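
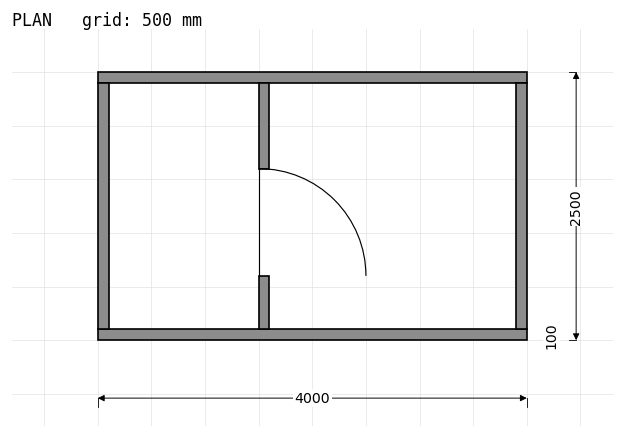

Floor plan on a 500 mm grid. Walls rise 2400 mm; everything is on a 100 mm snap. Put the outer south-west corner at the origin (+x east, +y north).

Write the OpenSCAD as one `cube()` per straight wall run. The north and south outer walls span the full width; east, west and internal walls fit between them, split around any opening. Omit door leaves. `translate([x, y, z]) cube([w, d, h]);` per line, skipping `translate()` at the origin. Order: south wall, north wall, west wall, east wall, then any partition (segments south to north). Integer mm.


cube([4000, 100, 2400]);
translate([0, 2400, 0]) cube([4000, 100, 2400]);
translate([0, 100, 0]) cube([100, 2300, 2400]);
translate([3900, 100, 0]) cube([100, 2300, 2400]);
translate([1500, 100, 0]) cube([100, 500, 2400]);
translate([1500, 1600, 0]) cube([100, 800, 2400]);


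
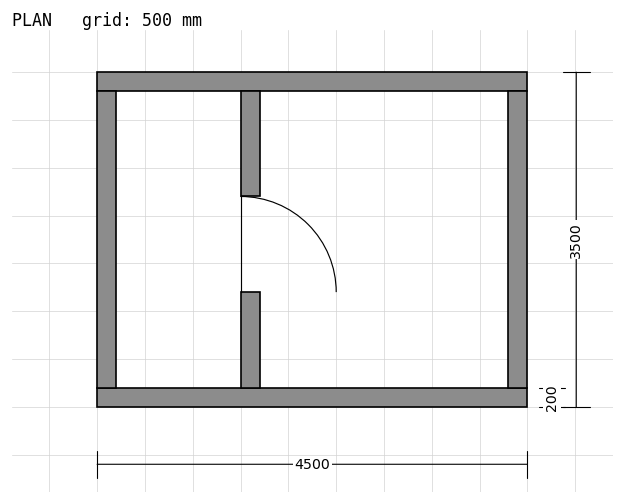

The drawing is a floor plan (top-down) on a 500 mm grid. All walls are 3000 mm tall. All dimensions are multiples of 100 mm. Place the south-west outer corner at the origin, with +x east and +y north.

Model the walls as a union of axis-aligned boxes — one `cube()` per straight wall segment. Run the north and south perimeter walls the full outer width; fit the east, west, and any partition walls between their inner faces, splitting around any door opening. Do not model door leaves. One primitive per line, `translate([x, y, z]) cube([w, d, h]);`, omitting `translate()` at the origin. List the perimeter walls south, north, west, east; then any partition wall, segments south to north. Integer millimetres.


cube([4500, 200, 3000]);
translate([0, 3300, 0]) cube([4500, 200, 3000]);
translate([0, 200, 0]) cube([200, 3100, 3000]);
translate([4300, 200, 0]) cube([200, 3100, 3000]);
translate([1500, 200, 0]) cube([200, 1000, 3000]);
translate([1500, 2200, 0]) cube([200, 1100, 3000]);


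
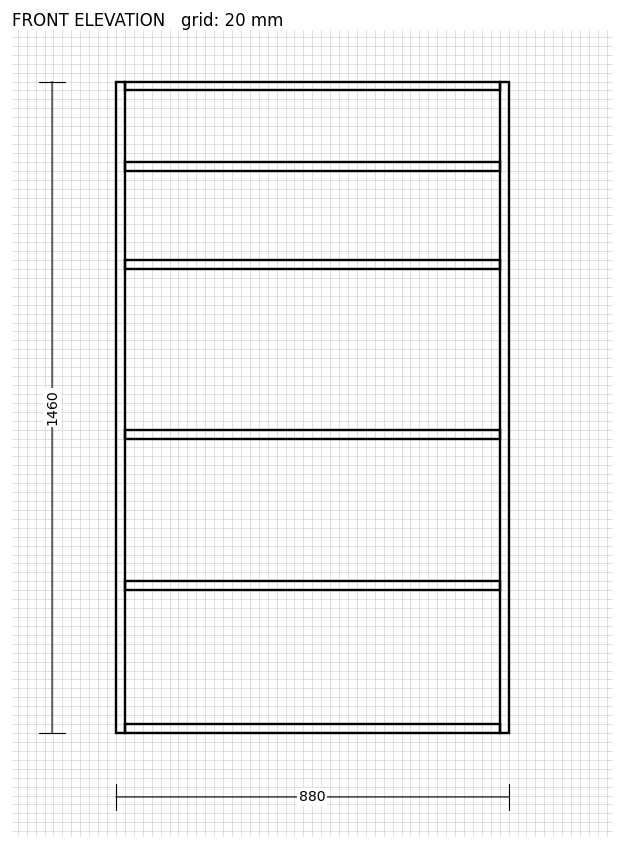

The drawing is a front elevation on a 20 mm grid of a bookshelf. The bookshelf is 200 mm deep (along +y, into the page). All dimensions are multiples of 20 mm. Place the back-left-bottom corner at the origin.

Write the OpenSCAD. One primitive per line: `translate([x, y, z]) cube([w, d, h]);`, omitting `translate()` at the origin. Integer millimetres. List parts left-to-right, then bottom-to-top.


cube([20, 200, 1460]);
translate([20, 0, 0]) cube([840, 200, 20]);
translate([20, 0, 320]) cube([840, 200, 20]);
translate([20, 0, 660]) cube([840, 200, 20]);
translate([20, 0, 1040]) cube([840, 200, 20]);
translate([20, 0, 1260]) cube([840, 200, 20]);
translate([20, 0, 1440]) cube([840, 200, 20]);
translate([860, 0, 0]) cube([20, 200, 1460]);


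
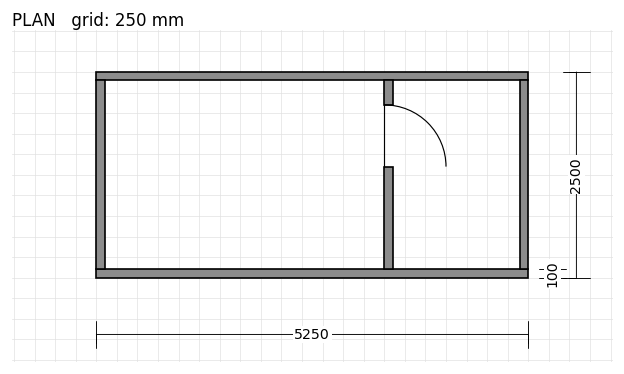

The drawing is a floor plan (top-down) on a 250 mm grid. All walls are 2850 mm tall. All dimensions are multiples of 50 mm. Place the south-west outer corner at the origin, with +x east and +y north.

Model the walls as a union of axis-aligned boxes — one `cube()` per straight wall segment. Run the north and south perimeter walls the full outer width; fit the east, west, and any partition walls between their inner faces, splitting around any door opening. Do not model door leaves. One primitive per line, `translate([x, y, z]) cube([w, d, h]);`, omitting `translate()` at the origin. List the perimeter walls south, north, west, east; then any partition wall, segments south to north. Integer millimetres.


cube([5250, 100, 2850]);
translate([0, 2400, 0]) cube([5250, 100, 2850]);
translate([0, 100, 0]) cube([100, 2300, 2850]);
translate([5150, 100, 0]) cube([100, 2300, 2850]);
translate([3500, 100, 0]) cube([100, 1250, 2850]);
translate([3500, 2100, 0]) cube([100, 300, 2850]);


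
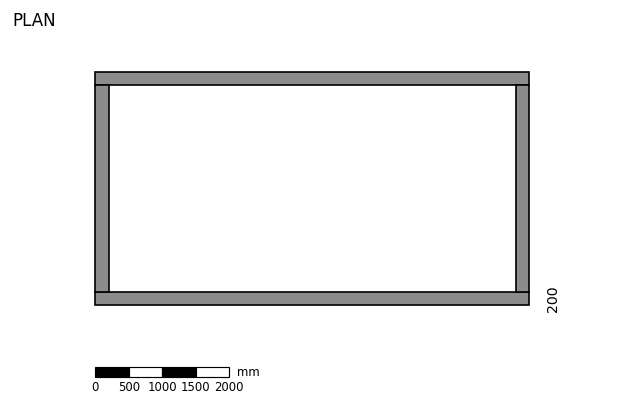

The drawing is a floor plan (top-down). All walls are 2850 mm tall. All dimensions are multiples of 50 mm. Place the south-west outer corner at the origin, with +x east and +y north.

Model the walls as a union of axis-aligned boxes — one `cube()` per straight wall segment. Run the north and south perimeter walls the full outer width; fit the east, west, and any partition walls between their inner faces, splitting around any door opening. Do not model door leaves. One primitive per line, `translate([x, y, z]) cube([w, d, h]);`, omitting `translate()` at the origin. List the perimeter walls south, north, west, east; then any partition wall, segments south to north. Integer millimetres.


cube([6500, 200, 2850]);
translate([0, 3300, 0]) cube([6500, 200, 2850]);
translate([0, 200, 0]) cube([200, 3100, 2850]);
translate([6300, 200, 0]) cube([200, 3100, 2850]);


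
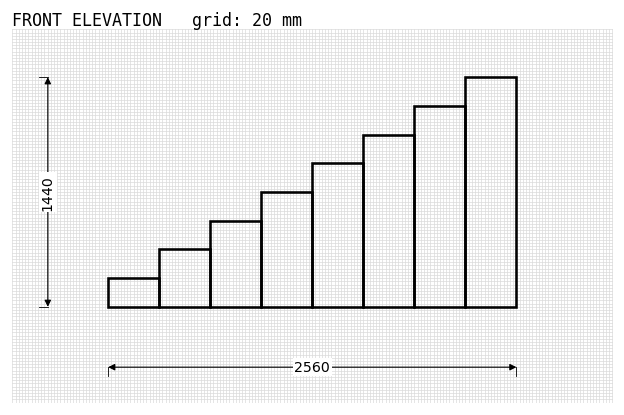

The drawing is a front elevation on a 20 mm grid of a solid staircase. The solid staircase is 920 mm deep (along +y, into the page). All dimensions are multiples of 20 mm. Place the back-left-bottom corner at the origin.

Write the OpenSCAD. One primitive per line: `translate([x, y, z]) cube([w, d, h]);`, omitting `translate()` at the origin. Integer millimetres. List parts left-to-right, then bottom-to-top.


cube([320, 920, 180]);
translate([320, 0, 0]) cube([320, 920, 360]);
translate([640, 0, 0]) cube([320, 920, 540]);
translate([960, 0, 0]) cube([320, 920, 720]);
translate([1280, 0, 0]) cube([320, 920, 900]);
translate([1600, 0, 0]) cube([320, 920, 1080]);
translate([1920, 0, 0]) cube([320, 920, 1260]);
translate([2240, 0, 0]) cube([320, 920, 1440]);


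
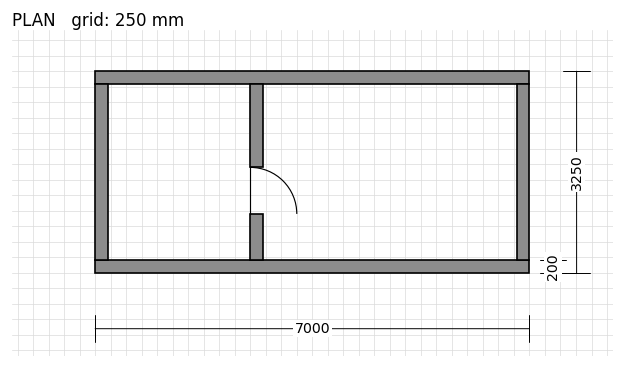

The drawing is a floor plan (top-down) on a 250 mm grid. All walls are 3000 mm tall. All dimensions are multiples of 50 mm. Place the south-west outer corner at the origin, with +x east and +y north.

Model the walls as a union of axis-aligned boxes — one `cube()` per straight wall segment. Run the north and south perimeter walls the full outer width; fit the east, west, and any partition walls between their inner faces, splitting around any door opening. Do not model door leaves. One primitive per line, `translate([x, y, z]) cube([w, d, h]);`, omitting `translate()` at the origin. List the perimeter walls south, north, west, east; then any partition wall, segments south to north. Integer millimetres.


cube([7000, 200, 3000]);
translate([0, 3050, 0]) cube([7000, 200, 3000]);
translate([0, 200, 0]) cube([200, 2850, 3000]);
translate([6800, 200, 0]) cube([200, 2850, 3000]);
translate([2500, 200, 0]) cube([200, 750, 3000]);
translate([2500, 1700, 0]) cube([200, 1350, 3000]);


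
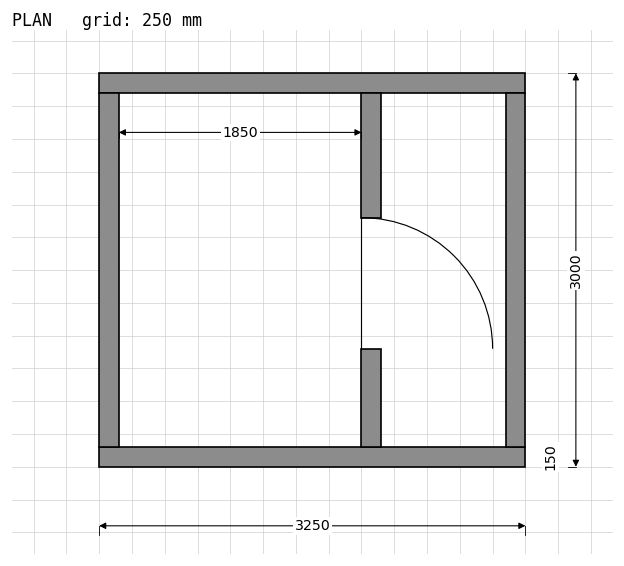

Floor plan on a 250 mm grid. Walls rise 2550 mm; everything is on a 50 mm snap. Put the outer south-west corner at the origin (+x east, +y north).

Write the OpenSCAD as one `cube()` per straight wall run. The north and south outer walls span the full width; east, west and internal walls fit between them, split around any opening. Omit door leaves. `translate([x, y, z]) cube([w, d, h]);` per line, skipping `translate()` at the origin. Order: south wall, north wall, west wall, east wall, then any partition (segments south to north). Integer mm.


cube([3250, 150, 2550]);
translate([0, 2850, 0]) cube([3250, 150, 2550]);
translate([0, 150, 0]) cube([150, 2700, 2550]);
translate([3100, 150, 0]) cube([150, 2700, 2550]);
translate([2000, 150, 0]) cube([150, 750, 2550]);
translate([2000, 1900, 0]) cube([150, 950, 2550]);


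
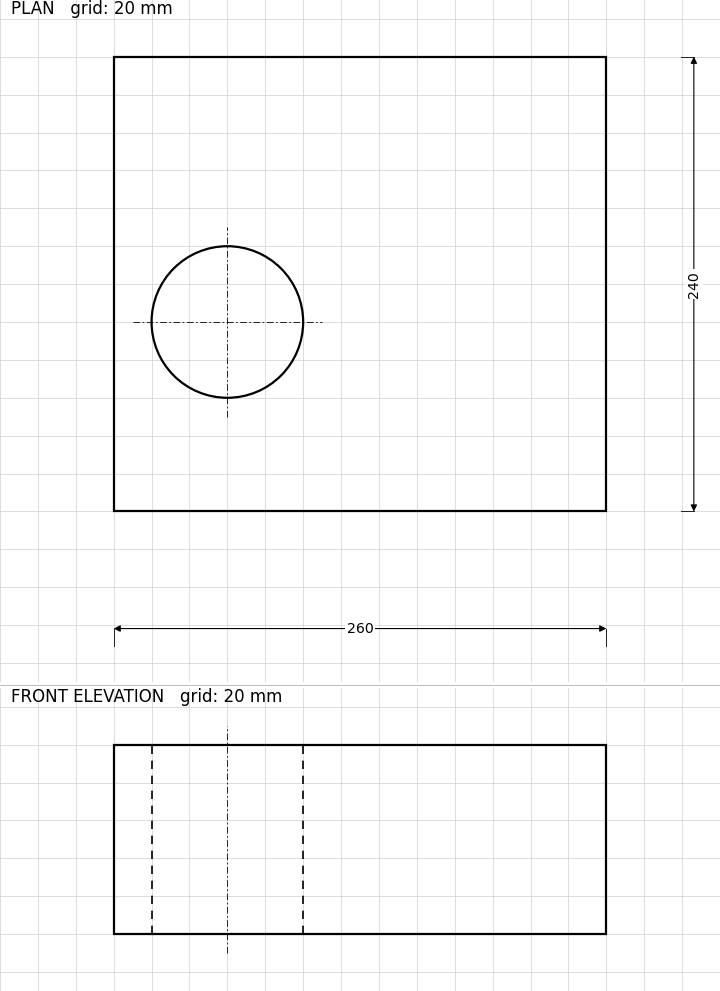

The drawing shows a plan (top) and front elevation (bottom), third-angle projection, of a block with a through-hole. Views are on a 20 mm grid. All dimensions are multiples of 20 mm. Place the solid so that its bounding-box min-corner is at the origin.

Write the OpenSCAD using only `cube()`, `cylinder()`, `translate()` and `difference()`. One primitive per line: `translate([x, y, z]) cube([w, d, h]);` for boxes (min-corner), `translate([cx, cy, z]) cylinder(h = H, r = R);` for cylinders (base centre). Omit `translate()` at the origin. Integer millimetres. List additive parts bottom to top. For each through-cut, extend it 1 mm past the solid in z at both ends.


difference() {
  cube([260, 240, 100]);
  translate([60, 100, -1]) cylinder(h = 102, r = 40);
}


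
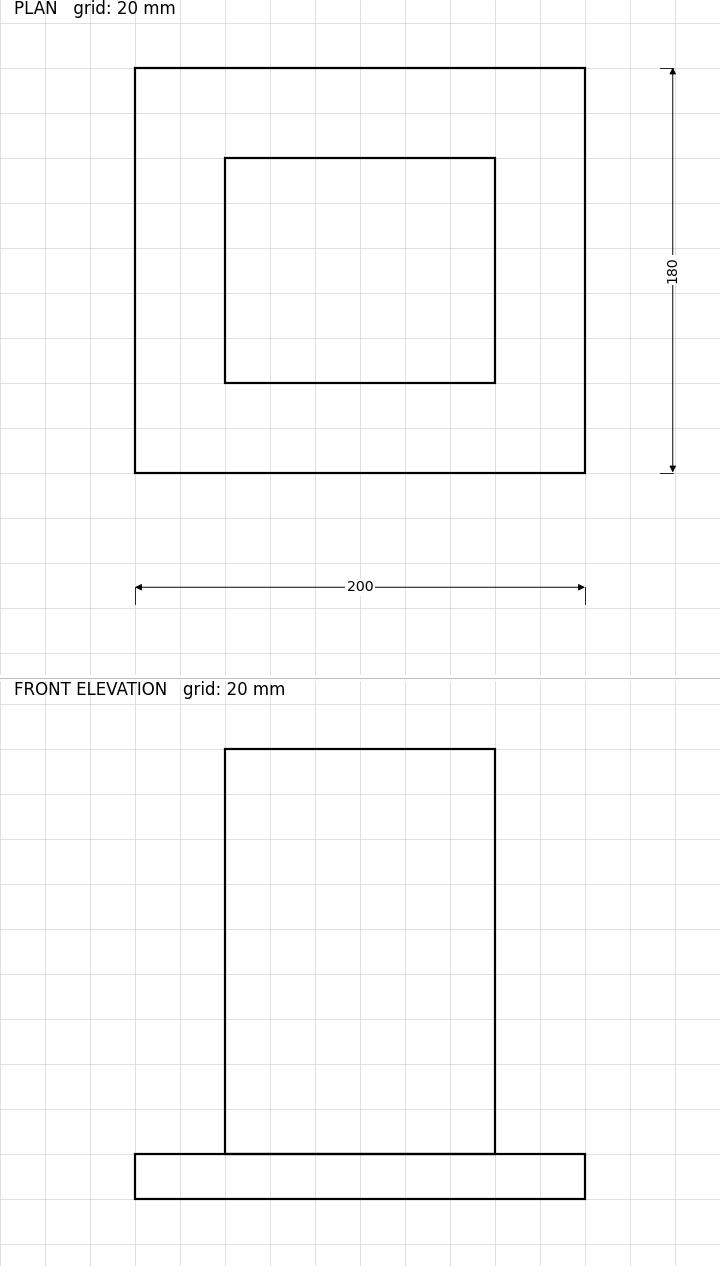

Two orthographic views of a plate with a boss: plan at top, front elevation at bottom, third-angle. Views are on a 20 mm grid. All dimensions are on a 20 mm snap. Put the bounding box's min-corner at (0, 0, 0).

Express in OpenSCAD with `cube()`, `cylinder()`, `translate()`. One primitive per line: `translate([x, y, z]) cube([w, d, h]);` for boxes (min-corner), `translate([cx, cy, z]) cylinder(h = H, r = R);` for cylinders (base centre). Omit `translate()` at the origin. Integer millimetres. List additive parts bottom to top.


cube([200, 180, 20]);
translate([40, 40, 20]) cube([120, 100, 180]);


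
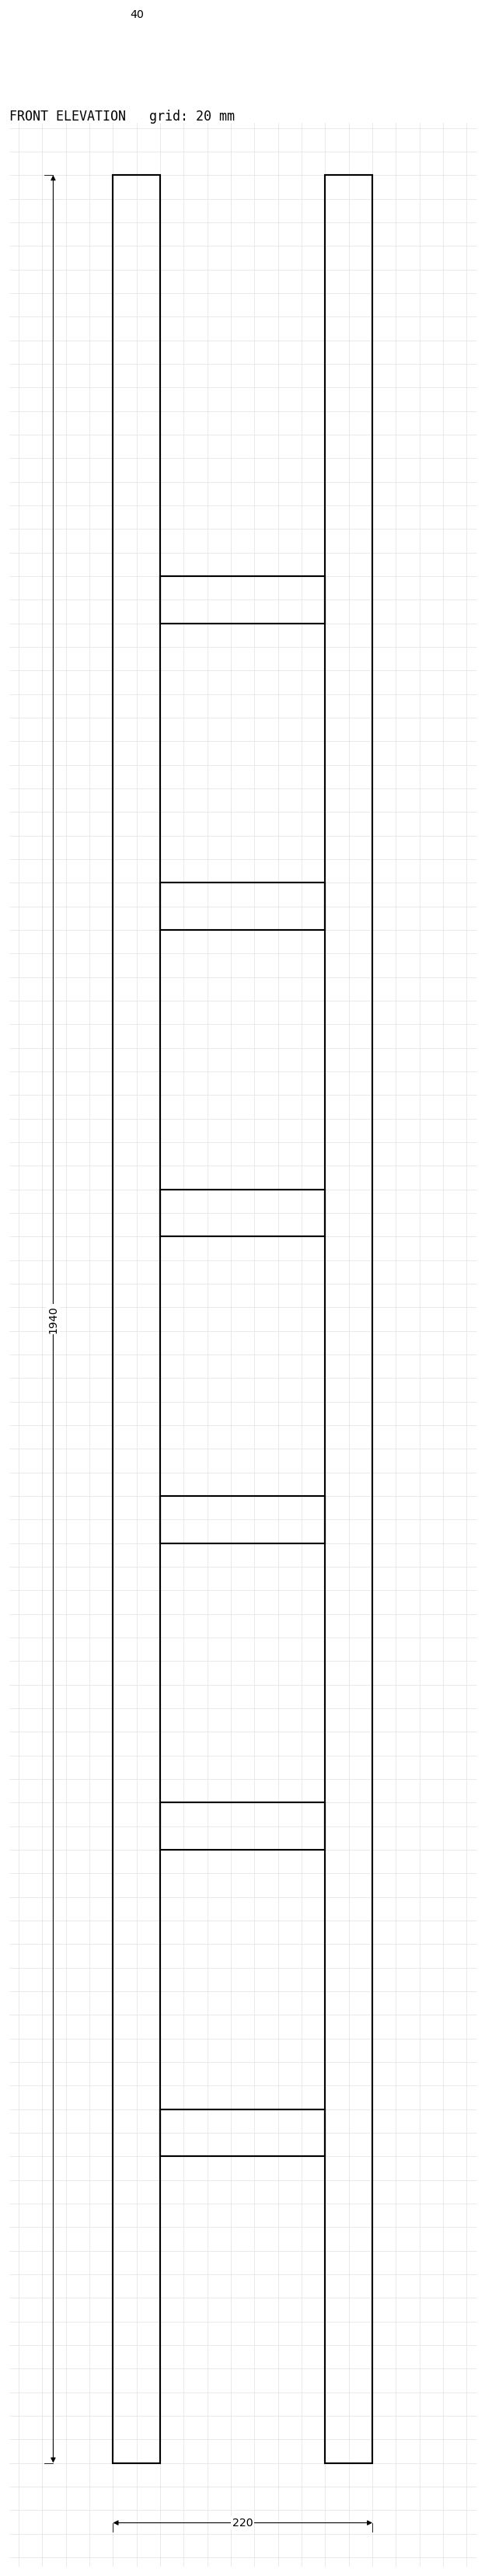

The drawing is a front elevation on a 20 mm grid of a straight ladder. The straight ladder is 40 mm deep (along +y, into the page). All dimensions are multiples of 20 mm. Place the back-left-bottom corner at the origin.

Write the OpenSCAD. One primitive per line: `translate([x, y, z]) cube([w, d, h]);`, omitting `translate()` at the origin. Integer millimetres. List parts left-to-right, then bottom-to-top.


cube([40, 40, 1940]);
translate([40, 0, 260]) cube([140, 40, 40]);
translate([40, 0, 520]) cube([140, 40, 40]);
translate([40, 0, 780]) cube([140, 40, 40]);
translate([40, 0, 1040]) cube([140, 40, 40]);
translate([40, 0, 1300]) cube([140, 40, 40]);
translate([40, 0, 1560]) cube([140, 40, 40]);
translate([180, 0, 0]) cube([40, 40, 1940]);


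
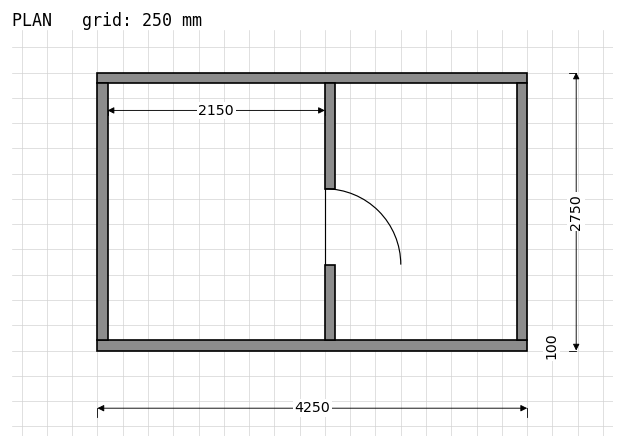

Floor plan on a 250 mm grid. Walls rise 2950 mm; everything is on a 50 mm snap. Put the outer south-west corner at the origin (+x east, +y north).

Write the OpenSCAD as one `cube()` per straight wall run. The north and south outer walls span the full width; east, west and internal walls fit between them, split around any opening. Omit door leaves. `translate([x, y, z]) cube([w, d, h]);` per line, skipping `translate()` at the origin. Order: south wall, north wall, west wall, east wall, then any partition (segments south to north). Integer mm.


cube([4250, 100, 2950]);
translate([0, 2650, 0]) cube([4250, 100, 2950]);
translate([0, 100, 0]) cube([100, 2550, 2950]);
translate([4150, 100, 0]) cube([100, 2550, 2950]);
translate([2250, 100, 0]) cube([100, 750, 2950]);
translate([2250, 1600, 0]) cube([100, 1050, 2950]);


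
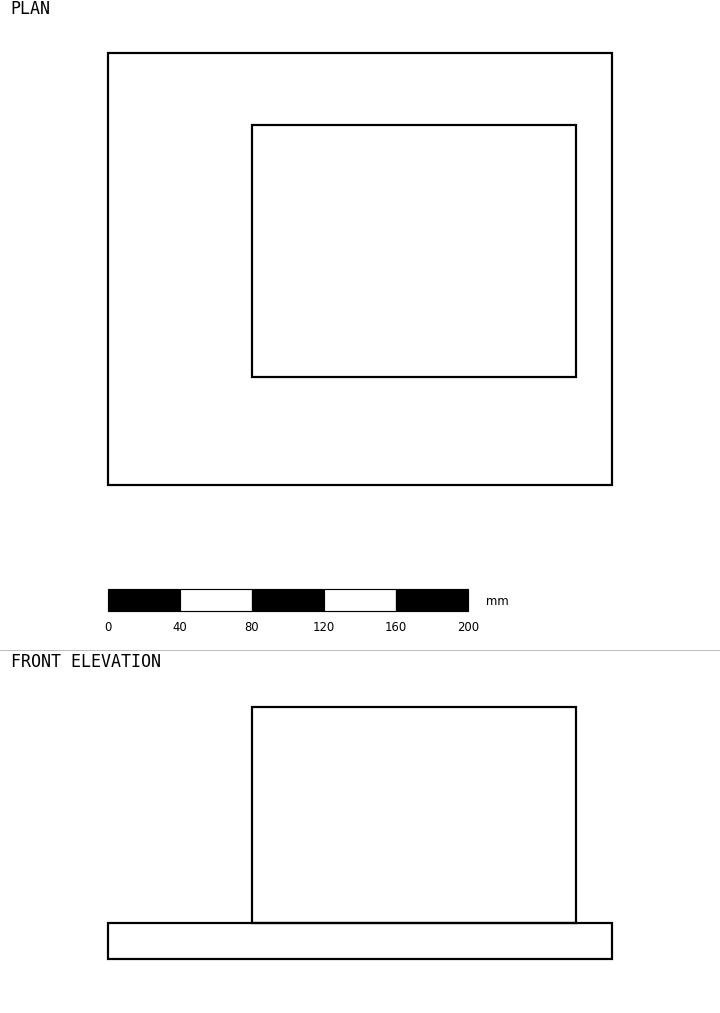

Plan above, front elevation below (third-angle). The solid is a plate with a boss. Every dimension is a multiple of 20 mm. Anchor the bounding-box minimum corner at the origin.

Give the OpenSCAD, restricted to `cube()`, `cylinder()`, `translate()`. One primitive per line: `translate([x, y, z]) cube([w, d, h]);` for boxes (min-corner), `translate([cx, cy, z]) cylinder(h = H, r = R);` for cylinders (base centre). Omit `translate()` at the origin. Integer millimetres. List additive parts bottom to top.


cube([280, 240, 20]);
translate([80, 60, 20]) cube([180, 140, 120]);


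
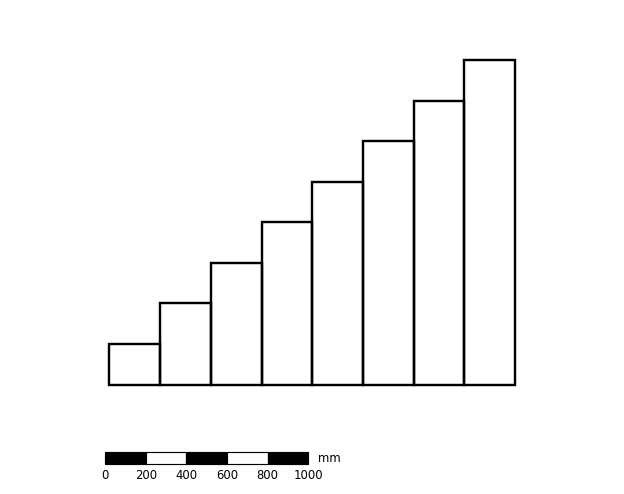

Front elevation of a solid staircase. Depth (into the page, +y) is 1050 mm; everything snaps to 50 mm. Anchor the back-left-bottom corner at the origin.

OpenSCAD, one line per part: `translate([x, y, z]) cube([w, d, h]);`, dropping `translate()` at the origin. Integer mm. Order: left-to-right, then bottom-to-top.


cube([250, 1050, 200]);
translate([250, 0, 0]) cube([250, 1050, 400]);
translate([500, 0, 0]) cube([250, 1050, 600]);
translate([750, 0, 0]) cube([250, 1050, 800]);
translate([1000, 0, 0]) cube([250, 1050, 1000]);
translate([1250, 0, 0]) cube([250, 1050, 1200]);
translate([1500, 0, 0]) cube([250, 1050, 1400]);
translate([1750, 0, 0]) cube([250, 1050, 1600]);


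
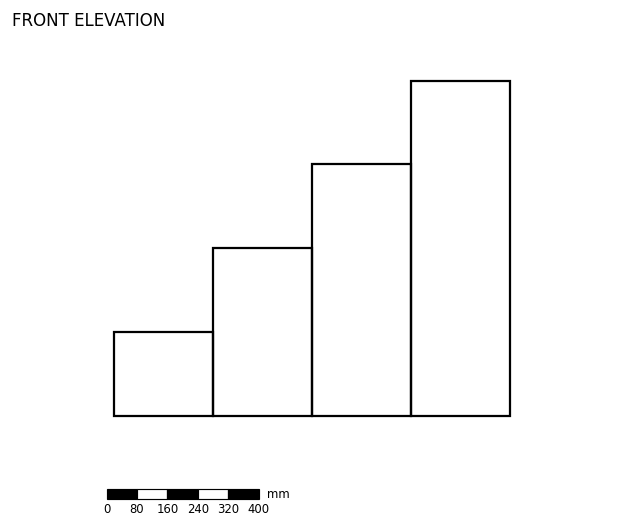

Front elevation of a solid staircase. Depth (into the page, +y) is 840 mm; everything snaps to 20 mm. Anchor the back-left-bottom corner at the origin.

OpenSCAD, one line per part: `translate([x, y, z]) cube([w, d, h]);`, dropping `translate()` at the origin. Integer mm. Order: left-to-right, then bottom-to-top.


cube([260, 840, 220]);
translate([260, 0, 0]) cube([260, 840, 440]);
translate([520, 0, 0]) cube([260, 840, 660]);
translate([780, 0, 0]) cube([260, 840, 880]);


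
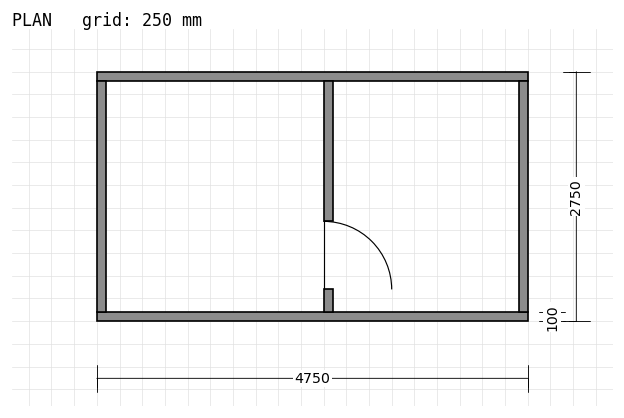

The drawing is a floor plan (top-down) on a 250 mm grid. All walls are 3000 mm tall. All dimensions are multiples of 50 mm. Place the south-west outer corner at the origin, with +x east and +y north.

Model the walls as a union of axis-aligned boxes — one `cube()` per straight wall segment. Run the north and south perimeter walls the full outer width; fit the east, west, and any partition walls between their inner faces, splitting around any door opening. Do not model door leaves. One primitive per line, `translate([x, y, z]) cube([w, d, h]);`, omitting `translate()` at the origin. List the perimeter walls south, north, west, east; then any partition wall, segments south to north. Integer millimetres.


cube([4750, 100, 3000]);
translate([0, 2650, 0]) cube([4750, 100, 3000]);
translate([0, 100, 0]) cube([100, 2550, 3000]);
translate([4650, 100, 0]) cube([100, 2550, 3000]);
translate([2500, 100, 0]) cube([100, 250, 3000]);
translate([2500, 1100, 0]) cube([100, 1550, 3000]);


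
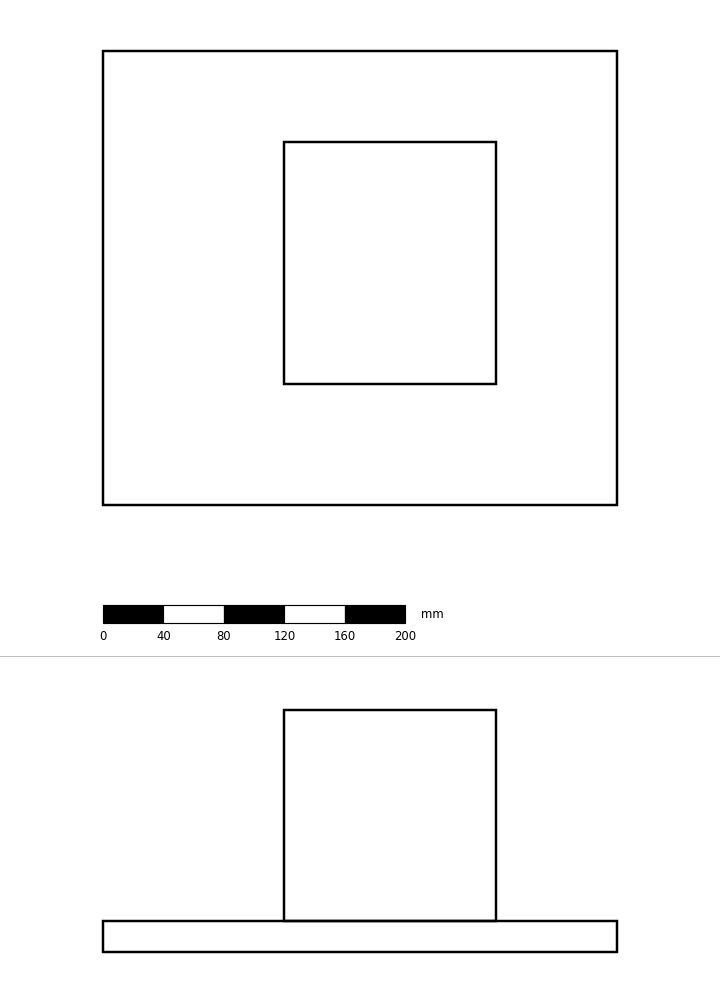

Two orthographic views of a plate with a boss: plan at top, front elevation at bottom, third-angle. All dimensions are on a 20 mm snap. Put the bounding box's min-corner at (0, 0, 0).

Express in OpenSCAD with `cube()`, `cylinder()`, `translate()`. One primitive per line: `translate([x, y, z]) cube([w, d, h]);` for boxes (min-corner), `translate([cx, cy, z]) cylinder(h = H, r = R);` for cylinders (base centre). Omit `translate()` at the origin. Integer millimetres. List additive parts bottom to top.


cube([340, 300, 20]);
translate([120, 80, 20]) cube([140, 160, 140]);


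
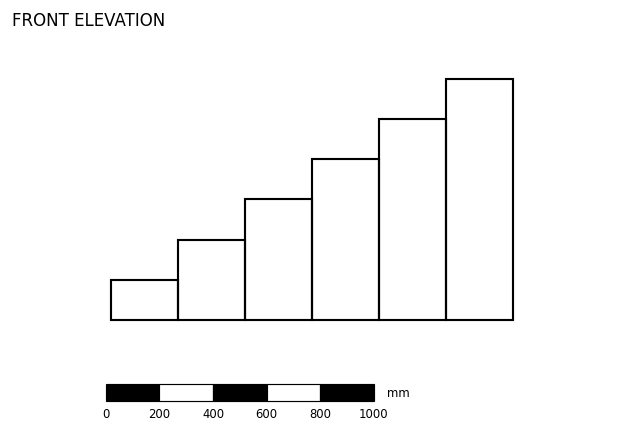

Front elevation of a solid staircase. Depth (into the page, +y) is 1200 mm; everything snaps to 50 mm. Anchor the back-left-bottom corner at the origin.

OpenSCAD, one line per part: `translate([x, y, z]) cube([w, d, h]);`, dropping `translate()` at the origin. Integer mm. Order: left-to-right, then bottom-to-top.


cube([250, 1200, 150]);
translate([250, 0, 0]) cube([250, 1200, 300]);
translate([500, 0, 0]) cube([250, 1200, 450]);
translate([750, 0, 0]) cube([250, 1200, 600]);
translate([1000, 0, 0]) cube([250, 1200, 750]);
translate([1250, 0, 0]) cube([250, 1200, 900]);


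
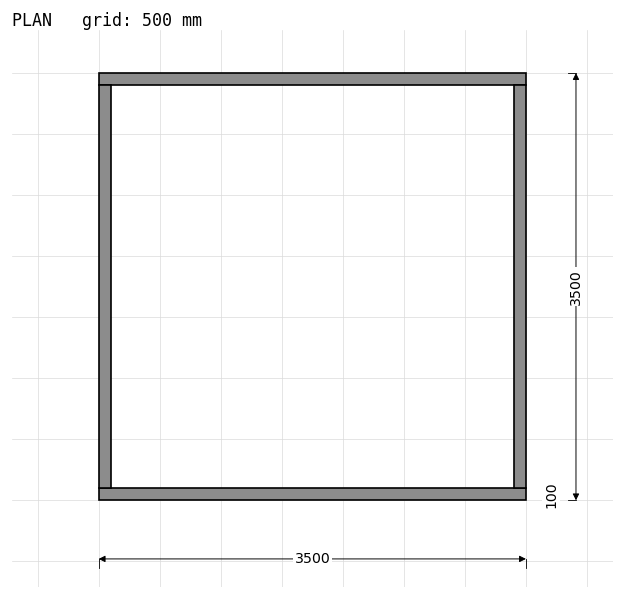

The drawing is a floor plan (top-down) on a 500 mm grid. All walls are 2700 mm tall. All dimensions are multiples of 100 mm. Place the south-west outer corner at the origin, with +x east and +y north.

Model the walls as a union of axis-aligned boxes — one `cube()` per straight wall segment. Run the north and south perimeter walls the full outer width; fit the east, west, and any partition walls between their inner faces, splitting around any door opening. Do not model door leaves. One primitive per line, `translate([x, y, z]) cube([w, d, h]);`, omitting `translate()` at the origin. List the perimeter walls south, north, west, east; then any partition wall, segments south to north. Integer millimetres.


cube([3500, 100, 2700]);
translate([0, 3400, 0]) cube([3500, 100, 2700]);
translate([0, 100, 0]) cube([100, 3300, 2700]);
translate([3400, 100, 0]) cube([100, 3300, 2700]);


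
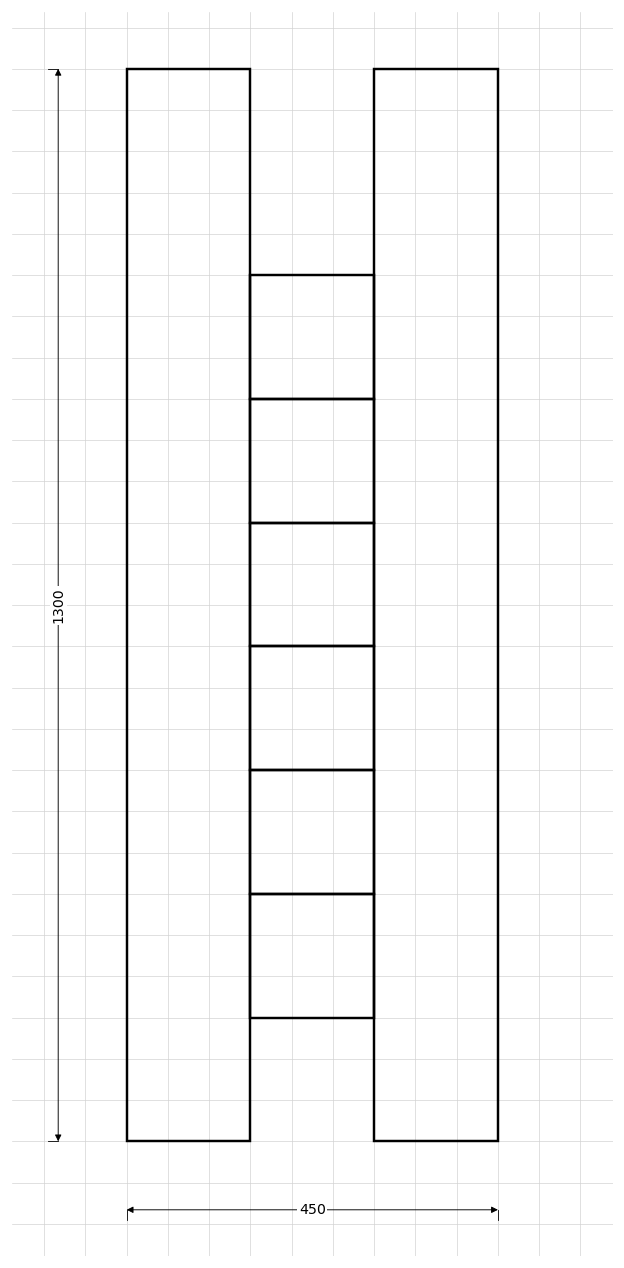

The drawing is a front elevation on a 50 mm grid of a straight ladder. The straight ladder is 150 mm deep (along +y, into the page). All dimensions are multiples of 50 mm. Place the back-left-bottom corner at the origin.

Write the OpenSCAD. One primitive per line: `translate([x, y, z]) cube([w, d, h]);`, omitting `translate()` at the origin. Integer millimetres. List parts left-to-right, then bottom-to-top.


cube([150, 150, 1300]);
translate([150, 0, 150]) cube([150, 150, 150]);
translate([150, 0, 300]) cube([150, 150, 150]);
translate([150, 0, 450]) cube([150, 150, 150]);
translate([150, 0, 600]) cube([150, 150, 150]);
translate([150, 0, 750]) cube([150, 150, 150]);
translate([150, 0, 900]) cube([150, 150, 150]);
translate([300, 0, 0]) cube([150, 150, 1300]);


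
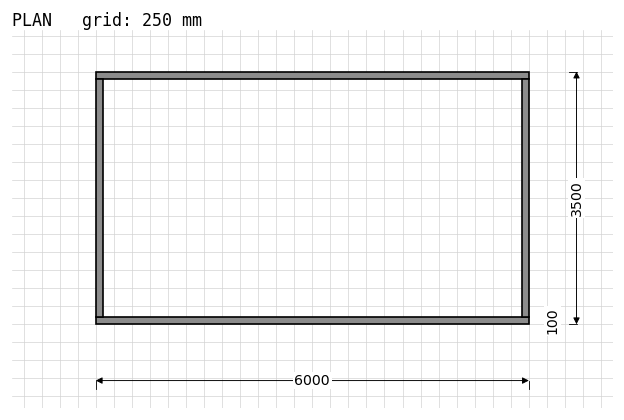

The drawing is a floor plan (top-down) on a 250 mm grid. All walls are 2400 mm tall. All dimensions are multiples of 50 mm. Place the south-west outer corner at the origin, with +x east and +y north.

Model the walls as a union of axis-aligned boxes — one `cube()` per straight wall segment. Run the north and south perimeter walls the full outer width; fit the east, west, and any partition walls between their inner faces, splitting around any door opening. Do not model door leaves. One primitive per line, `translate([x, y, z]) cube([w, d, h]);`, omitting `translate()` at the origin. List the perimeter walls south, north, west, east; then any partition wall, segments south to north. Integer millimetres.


cube([6000, 100, 2400]);
translate([0, 3400, 0]) cube([6000, 100, 2400]);
translate([0, 100, 0]) cube([100, 3300, 2400]);
translate([5900, 100, 0]) cube([100, 3300, 2400]);


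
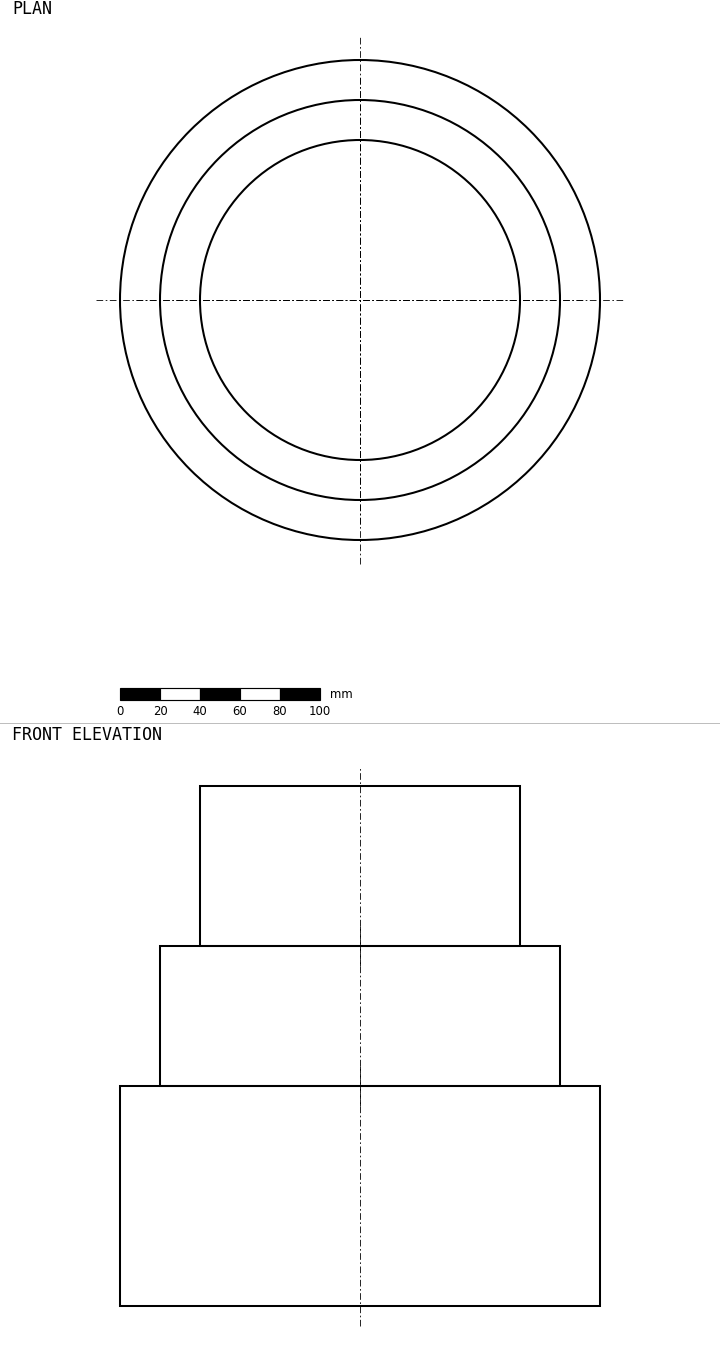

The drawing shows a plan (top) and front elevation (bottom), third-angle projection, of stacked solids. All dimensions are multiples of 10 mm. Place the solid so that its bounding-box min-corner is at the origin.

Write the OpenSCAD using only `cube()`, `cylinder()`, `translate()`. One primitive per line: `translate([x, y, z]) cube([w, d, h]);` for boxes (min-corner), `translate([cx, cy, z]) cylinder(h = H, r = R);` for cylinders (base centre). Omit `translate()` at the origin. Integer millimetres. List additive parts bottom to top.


translate([120, 120, 0]) cylinder(h = 110, r = 120);
translate([120, 120, 110]) cylinder(h = 70, r = 100);
translate([120, 120, 180]) cylinder(h = 80, r = 80);


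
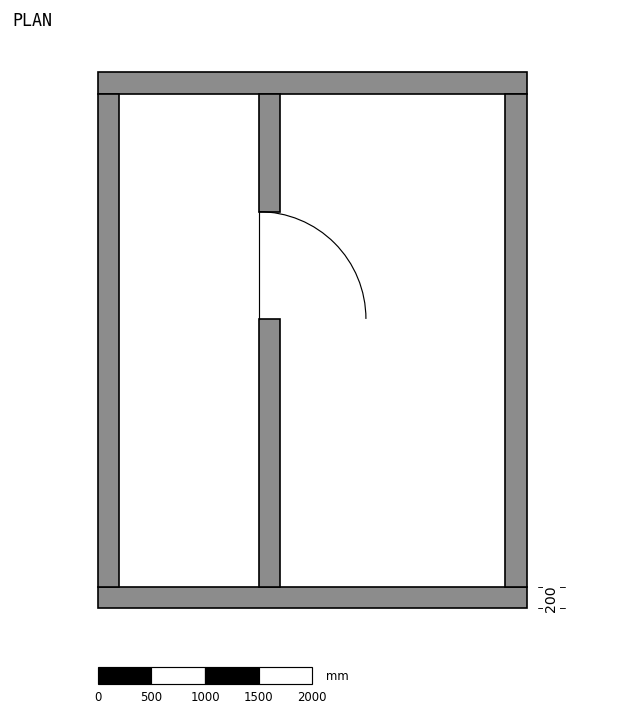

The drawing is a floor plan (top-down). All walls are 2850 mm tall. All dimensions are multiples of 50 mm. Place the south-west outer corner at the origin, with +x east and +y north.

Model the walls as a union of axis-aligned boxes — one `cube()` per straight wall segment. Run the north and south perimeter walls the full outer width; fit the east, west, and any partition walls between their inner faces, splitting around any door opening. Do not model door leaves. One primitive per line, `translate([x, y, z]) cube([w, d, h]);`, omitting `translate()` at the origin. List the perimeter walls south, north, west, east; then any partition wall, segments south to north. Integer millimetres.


cube([4000, 200, 2850]);
translate([0, 4800, 0]) cube([4000, 200, 2850]);
translate([0, 200, 0]) cube([200, 4600, 2850]);
translate([3800, 200, 0]) cube([200, 4600, 2850]);
translate([1500, 200, 0]) cube([200, 2500, 2850]);
translate([1500, 3700, 0]) cube([200, 1100, 2850]);


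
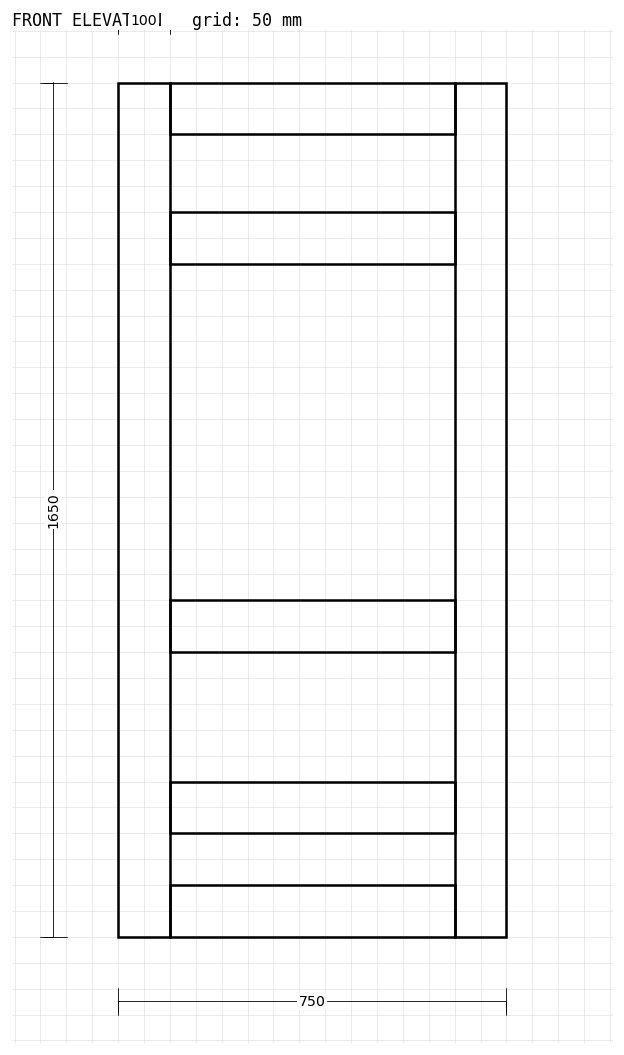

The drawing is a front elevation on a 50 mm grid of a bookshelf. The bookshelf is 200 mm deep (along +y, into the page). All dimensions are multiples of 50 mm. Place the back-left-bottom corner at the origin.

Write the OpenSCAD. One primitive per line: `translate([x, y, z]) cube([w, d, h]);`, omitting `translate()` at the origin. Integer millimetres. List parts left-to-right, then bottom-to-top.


cube([100, 200, 1650]);
translate([100, 0, 0]) cube([550, 200, 100]);
translate([100, 0, 200]) cube([550, 200, 100]);
translate([100, 0, 550]) cube([550, 200, 100]);
translate([100, 0, 1300]) cube([550, 200, 100]);
translate([100, 0, 1550]) cube([550, 200, 100]);
translate([650, 0, 0]) cube([100, 200, 1650]);


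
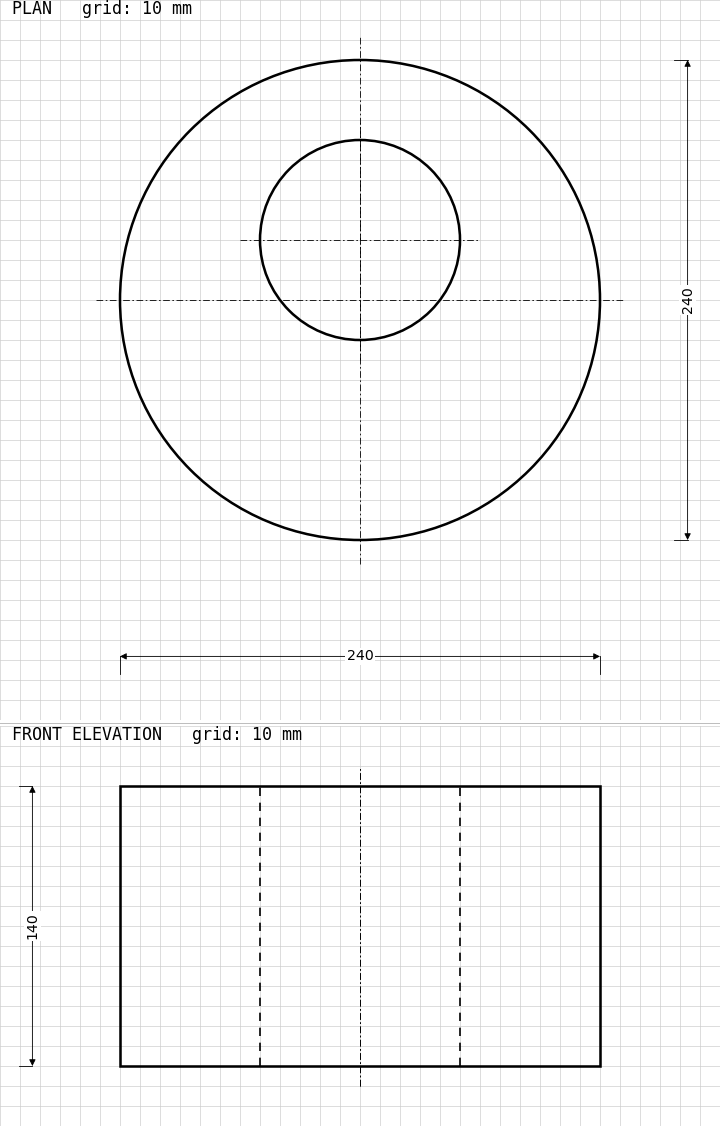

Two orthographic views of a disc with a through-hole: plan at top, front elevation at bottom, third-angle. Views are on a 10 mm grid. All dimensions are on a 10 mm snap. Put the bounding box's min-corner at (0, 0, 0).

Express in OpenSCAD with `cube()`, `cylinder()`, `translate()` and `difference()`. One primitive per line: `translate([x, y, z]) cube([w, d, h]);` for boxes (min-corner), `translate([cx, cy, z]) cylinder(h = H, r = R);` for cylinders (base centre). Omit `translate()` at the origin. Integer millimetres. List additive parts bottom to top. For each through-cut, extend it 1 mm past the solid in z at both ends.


difference() {
  translate([120, 120, 0]) cylinder(h = 140, r = 120);
  translate([120, 150, -1]) cylinder(h = 142, r = 50);
}


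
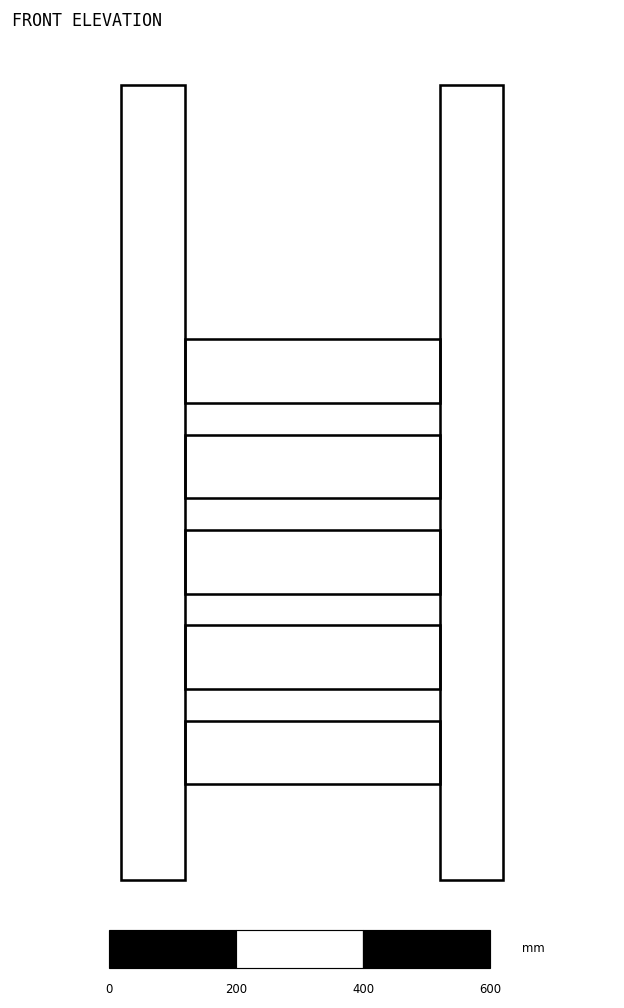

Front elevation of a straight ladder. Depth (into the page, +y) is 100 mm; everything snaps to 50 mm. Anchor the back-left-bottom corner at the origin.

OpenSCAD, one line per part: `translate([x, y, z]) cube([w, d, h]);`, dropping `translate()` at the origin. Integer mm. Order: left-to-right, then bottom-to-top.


cube([100, 100, 1250]);
translate([100, 0, 150]) cube([400, 100, 100]);
translate([100, 0, 300]) cube([400, 100, 100]);
translate([100, 0, 450]) cube([400, 100, 100]);
translate([100, 0, 600]) cube([400, 100, 100]);
translate([100, 0, 750]) cube([400, 100, 100]);
translate([500, 0, 0]) cube([100, 100, 1250]);


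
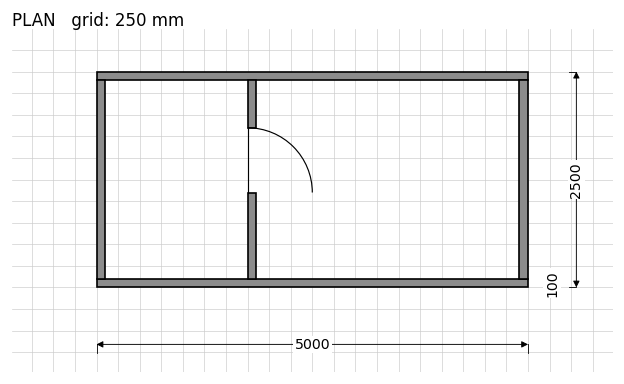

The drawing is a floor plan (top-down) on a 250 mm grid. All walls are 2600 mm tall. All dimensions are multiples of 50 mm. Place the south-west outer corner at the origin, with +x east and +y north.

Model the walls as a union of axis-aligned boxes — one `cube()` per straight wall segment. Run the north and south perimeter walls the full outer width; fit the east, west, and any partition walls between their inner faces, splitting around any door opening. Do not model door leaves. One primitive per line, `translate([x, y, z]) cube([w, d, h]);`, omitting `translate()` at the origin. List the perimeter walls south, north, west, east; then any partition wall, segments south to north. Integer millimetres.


cube([5000, 100, 2600]);
translate([0, 2400, 0]) cube([5000, 100, 2600]);
translate([0, 100, 0]) cube([100, 2300, 2600]);
translate([4900, 100, 0]) cube([100, 2300, 2600]);
translate([1750, 100, 0]) cube([100, 1000, 2600]);
translate([1750, 1850, 0]) cube([100, 550, 2600]);


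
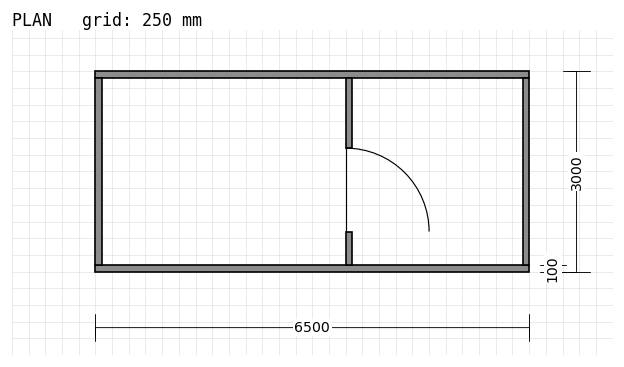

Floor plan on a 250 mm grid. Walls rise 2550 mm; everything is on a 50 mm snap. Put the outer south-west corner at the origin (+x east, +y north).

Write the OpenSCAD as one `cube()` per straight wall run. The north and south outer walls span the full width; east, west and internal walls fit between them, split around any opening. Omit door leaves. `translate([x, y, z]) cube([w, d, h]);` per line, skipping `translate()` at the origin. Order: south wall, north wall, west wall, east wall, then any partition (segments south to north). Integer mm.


cube([6500, 100, 2550]);
translate([0, 2900, 0]) cube([6500, 100, 2550]);
translate([0, 100, 0]) cube([100, 2800, 2550]);
translate([6400, 100, 0]) cube([100, 2800, 2550]);
translate([3750, 100, 0]) cube([100, 500, 2550]);
translate([3750, 1850, 0]) cube([100, 1050, 2550]);


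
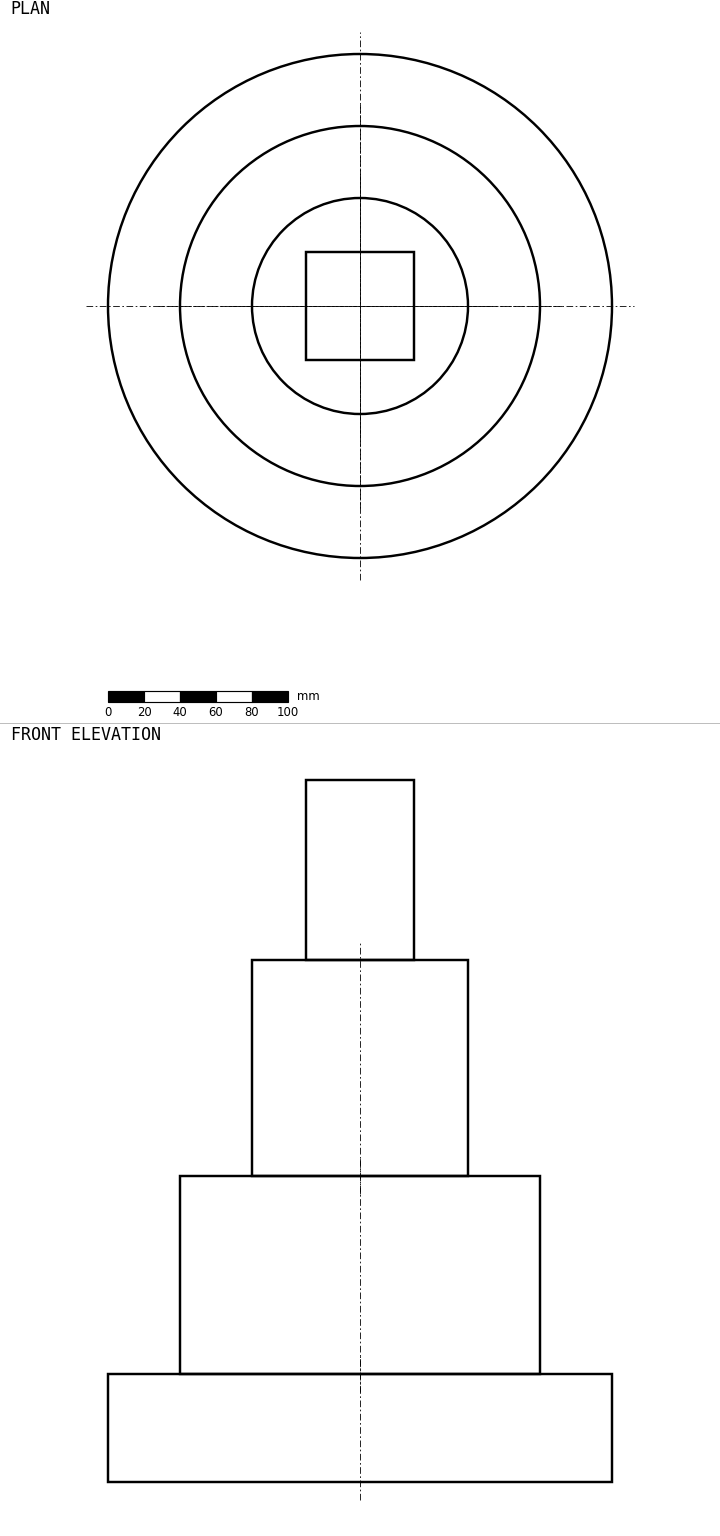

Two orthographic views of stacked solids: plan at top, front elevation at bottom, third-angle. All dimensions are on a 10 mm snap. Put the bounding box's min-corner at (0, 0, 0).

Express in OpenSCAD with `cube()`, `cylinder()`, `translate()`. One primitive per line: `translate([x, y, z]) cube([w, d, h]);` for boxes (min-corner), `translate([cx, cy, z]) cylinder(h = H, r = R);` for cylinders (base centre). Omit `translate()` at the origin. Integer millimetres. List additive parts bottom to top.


translate([140, 140, 0]) cylinder(h = 60, r = 140);
translate([140, 140, 60]) cylinder(h = 110, r = 100);
translate([140, 140, 170]) cylinder(h = 120, r = 60);
translate([110, 110, 290]) cube([60, 60, 100]);


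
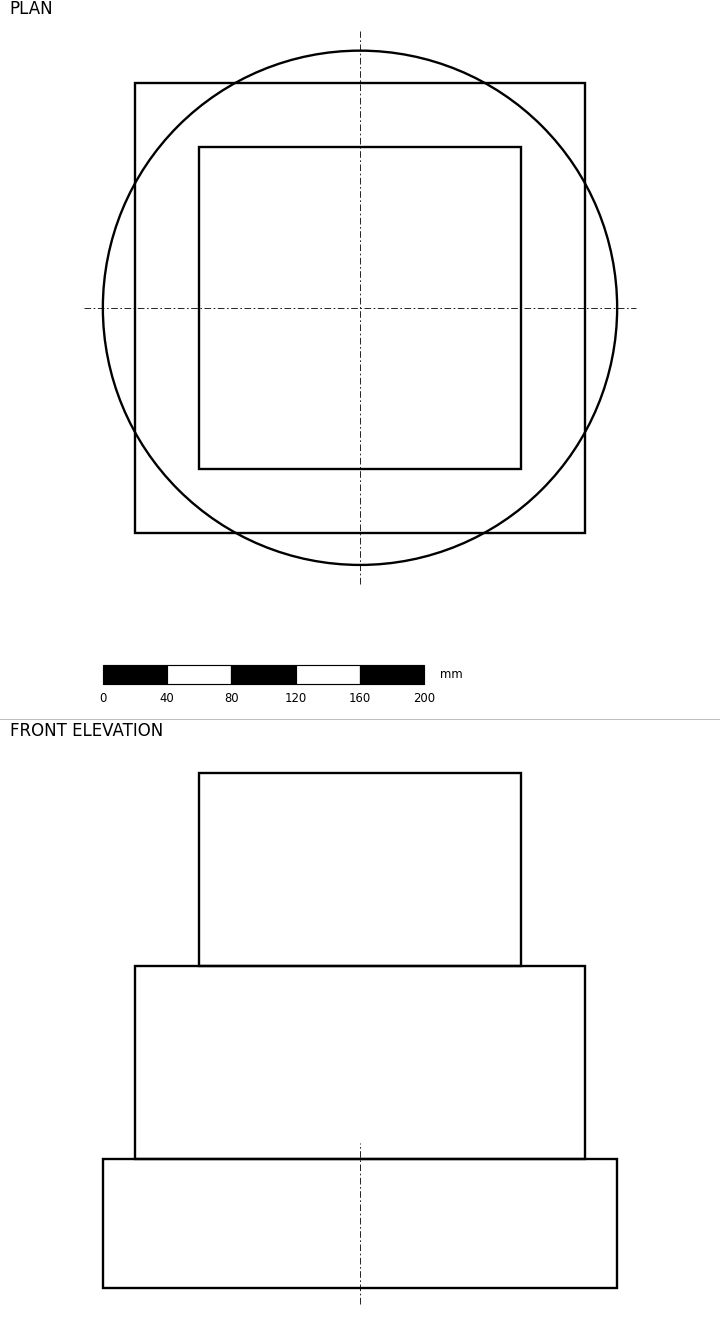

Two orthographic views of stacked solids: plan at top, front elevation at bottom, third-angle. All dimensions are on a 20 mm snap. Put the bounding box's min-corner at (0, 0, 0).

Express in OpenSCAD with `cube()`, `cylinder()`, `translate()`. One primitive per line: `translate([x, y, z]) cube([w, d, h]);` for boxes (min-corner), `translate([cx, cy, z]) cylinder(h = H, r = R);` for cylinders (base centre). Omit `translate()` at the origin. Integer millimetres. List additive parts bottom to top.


translate([160, 160, 0]) cylinder(h = 80, r = 160);
translate([20, 20, 80]) cube([280, 280, 120]);
translate([60, 60, 200]) cube([200, 200, 120]);


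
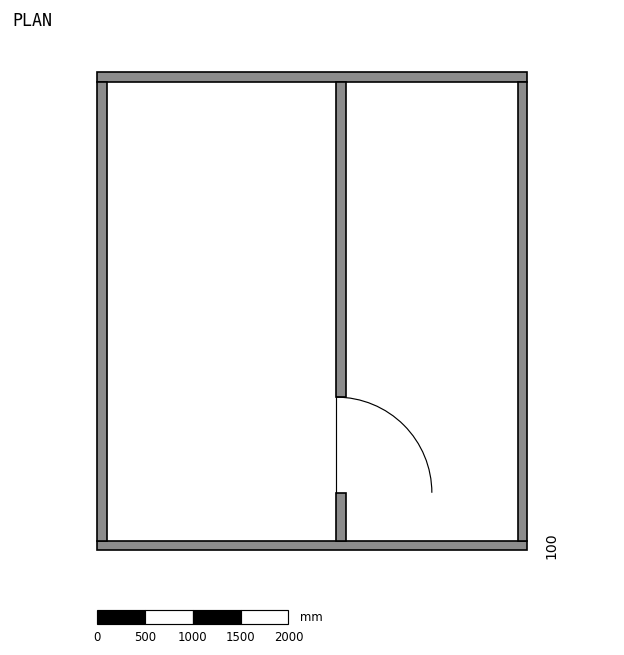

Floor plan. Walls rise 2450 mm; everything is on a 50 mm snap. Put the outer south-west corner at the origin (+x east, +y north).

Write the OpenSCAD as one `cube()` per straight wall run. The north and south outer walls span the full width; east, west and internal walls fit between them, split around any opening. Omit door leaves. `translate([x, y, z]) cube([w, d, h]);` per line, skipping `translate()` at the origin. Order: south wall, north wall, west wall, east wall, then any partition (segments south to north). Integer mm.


cube([4500, 100, 2450]);
translate([0, 4900, 0]) cube([4500, 100, 2450]);
translate([0, 100, 0]) cube([100, 4800, 2450]);
translate([4400, 100, 0]) cube([100, 4800, 2450]);
translate([2500, 100, 0]) cube([100, 500, 2450]);
translate([2500, 1600, 0]) cube([100, 3300, 2450]);


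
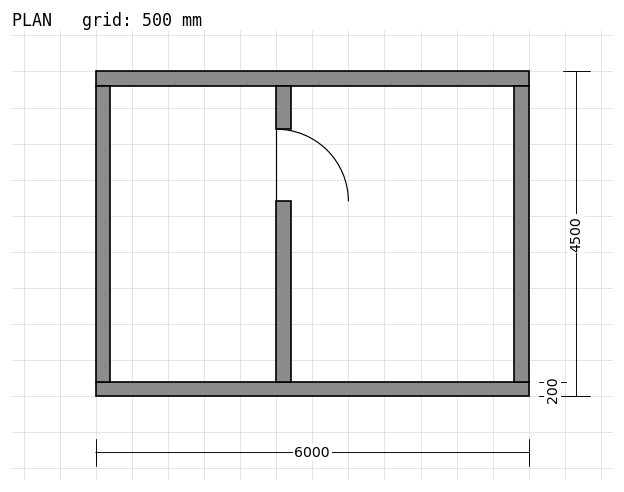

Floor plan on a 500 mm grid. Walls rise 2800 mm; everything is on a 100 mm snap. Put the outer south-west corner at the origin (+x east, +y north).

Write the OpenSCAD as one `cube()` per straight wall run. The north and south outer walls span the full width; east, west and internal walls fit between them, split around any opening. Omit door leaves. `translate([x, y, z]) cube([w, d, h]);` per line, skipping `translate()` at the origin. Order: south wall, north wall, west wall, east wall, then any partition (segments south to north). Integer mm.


cube([6000, 200, 2800]);
translate([0, 4300, 0]) cube([6000, 200, 2800]);
translate([0, 200, 0]) cube([200, 4100, 2800]);
translate([5800, 200, 0]) cube([200, 4100, 2800]);
translate([2500, 200, 0]) cube([200, 2500, 2800]);
translate([2500, 3700, 0]) cube([200, 600, 2800]);


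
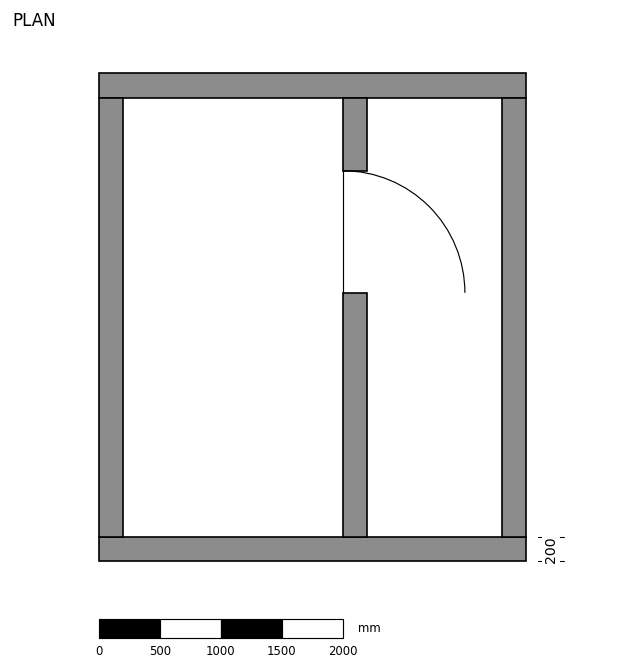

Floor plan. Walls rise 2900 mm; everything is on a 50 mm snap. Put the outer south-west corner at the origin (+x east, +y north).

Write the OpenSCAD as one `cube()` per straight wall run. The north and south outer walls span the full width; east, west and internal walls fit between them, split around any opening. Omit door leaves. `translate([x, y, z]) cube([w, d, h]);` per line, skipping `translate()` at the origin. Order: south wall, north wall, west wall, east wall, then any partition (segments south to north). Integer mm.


cube([3500, 200, 2900]);
translate([0, 3800, 0]) cube([3500, 200, 2900]);
translate([0, 200, 0]) cube([200, 3600, 2900]);
translate([3300, 200, 0]) cube([200, 3600, 2900]);
translate([2000, 200, 0]) cube([200, 2000, 2900]);
translate([2000, 3200, 0]) cube([200, 600, 2900]);


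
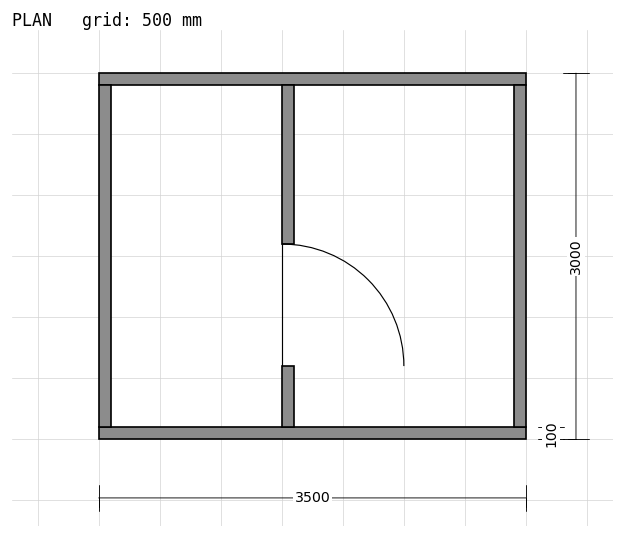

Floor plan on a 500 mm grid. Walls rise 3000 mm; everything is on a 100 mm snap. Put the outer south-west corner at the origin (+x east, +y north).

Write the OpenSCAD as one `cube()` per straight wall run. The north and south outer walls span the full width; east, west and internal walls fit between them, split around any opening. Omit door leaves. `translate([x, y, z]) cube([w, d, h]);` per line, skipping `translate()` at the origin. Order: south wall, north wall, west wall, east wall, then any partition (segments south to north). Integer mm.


cube([3500, 100, 3000]);
translate([0, 2900, 0]) cube([3500, 100, 3000]);
translate([0, 100, 0]) cube([100, 2800, 3000]);
translate([3400, 100, 0]) cube([100, 2800, 3000]);
translate([1500, 100, 0]) cube([100, 500, 3000]);
translate([1500, 1600, 0]) cube([100, 1300, 3000]);


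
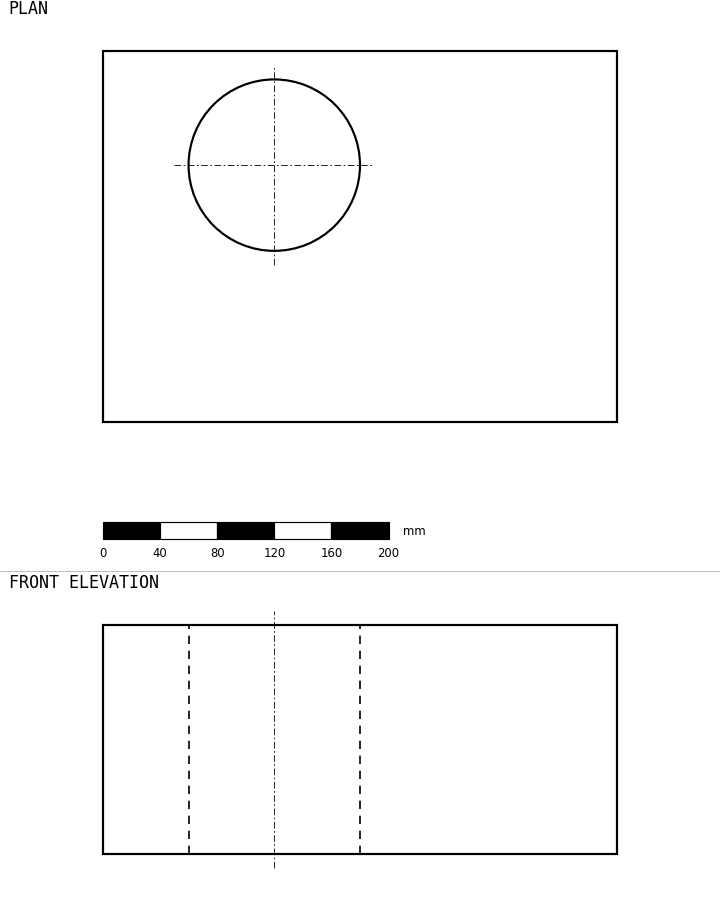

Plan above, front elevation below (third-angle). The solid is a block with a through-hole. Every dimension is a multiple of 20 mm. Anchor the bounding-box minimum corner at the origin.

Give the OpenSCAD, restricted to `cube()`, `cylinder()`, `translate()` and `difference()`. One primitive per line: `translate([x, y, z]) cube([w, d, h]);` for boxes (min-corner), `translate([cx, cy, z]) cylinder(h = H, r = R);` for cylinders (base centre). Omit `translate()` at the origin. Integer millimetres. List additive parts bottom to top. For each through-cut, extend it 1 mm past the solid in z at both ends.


difference() {
  cube([360, 260, 160]);
  translate([120, 180, -1]) cylinder(h = 162, r = 60);
}


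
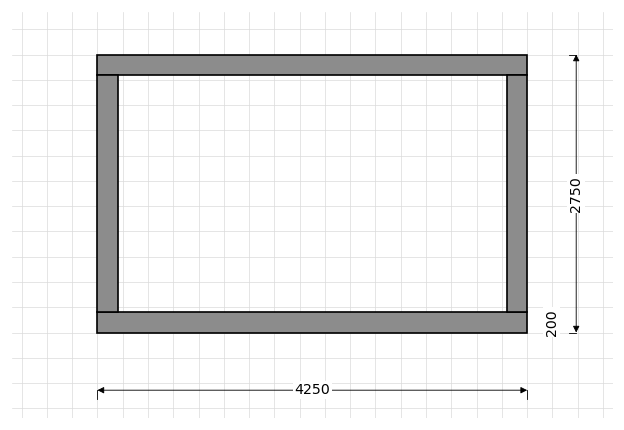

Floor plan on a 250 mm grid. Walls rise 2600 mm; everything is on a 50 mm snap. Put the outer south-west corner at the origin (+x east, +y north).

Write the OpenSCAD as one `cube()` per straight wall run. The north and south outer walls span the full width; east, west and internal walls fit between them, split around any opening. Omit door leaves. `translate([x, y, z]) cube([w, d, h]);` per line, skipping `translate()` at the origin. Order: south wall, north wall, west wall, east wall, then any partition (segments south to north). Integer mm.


cube([4250, 200, 2600]);
translate([0, 2550, 0]) cube([4250, 200, 2600]);
translate([0, 200, 0]) cube([200, 2350, 2600]);
translate([4050, 200, 0]) cube([200, 2350, 2600]);


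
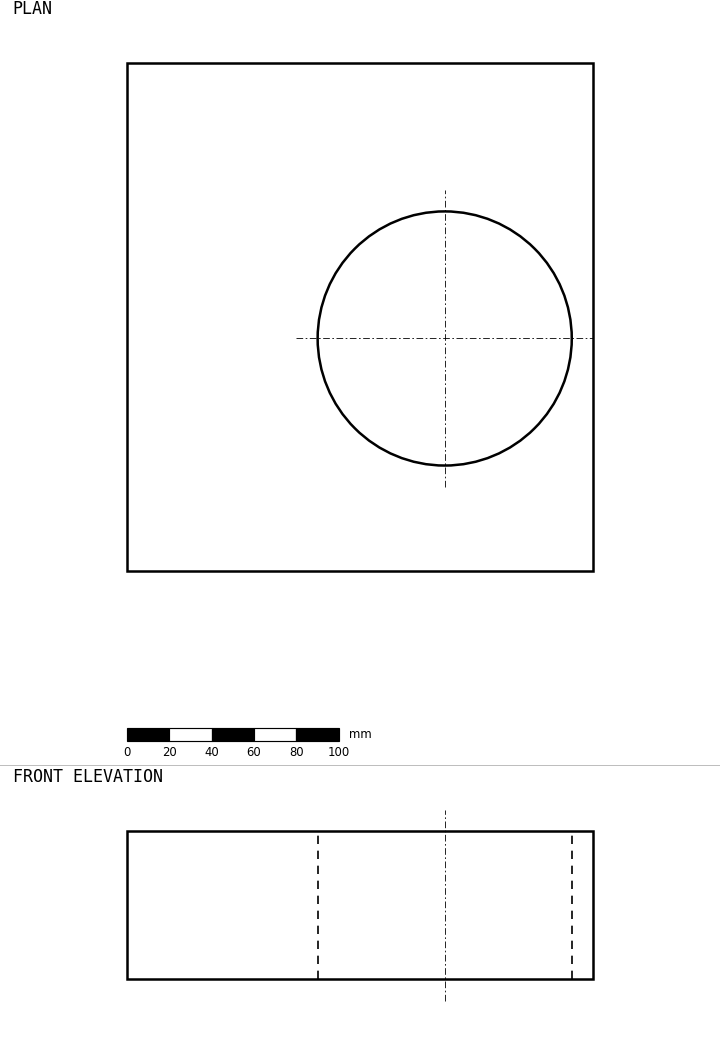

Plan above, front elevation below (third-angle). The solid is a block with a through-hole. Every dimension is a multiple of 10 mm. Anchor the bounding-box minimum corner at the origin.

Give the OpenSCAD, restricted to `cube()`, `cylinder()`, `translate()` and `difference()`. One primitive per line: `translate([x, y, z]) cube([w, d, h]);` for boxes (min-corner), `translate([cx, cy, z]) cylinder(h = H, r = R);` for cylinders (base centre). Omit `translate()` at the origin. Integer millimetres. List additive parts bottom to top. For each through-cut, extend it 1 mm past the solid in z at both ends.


difference() {
  cube([220, 240, 70]);
  translate([150, 110, -1]) cylinder(h = 72, r = 60);
}


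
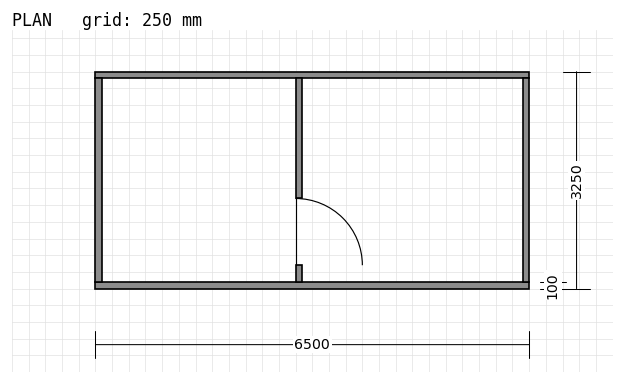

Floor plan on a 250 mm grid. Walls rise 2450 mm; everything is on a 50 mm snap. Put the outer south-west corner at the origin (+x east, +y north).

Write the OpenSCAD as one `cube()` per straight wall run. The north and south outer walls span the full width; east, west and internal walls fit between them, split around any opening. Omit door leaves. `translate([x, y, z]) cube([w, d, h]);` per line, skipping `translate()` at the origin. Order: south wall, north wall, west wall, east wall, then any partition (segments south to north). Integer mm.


cube([6500, 100, 2450]);
translate([0, 3150, 0]) cube([6500, 100, 2450]);
translate([0, 100, 0]) cube([100, 3050, 2450]);
translate([6400, 100, 0]) cube([100, 3050, 2450]);
translate([3000, 100, 0]) cube([100, 250, 2450]);
translate([3000, 1350, 0]) cube([100, 1800, 2450]);


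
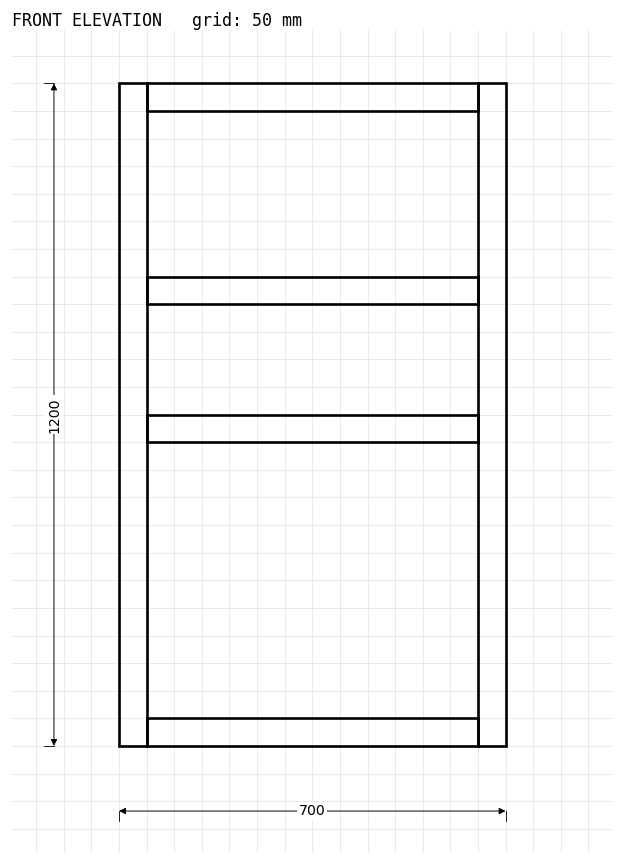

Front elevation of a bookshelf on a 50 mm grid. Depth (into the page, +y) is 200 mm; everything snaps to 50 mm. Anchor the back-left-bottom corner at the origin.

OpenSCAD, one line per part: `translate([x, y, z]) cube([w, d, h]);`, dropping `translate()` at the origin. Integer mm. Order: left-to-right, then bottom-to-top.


cube([50, 200, 1200]);
translate([50, 0, 0]) cube([600, 200, 50]);
translate([50, 0, 550]) cube([600, 200, 50]);
translate([50, 0, 800]) cube([600, 200, 50]);
translate([50, 0, 1150]) cube([600, 200, 50]);
translate([650, 0, 0]) cube([50, 200, 1200]);


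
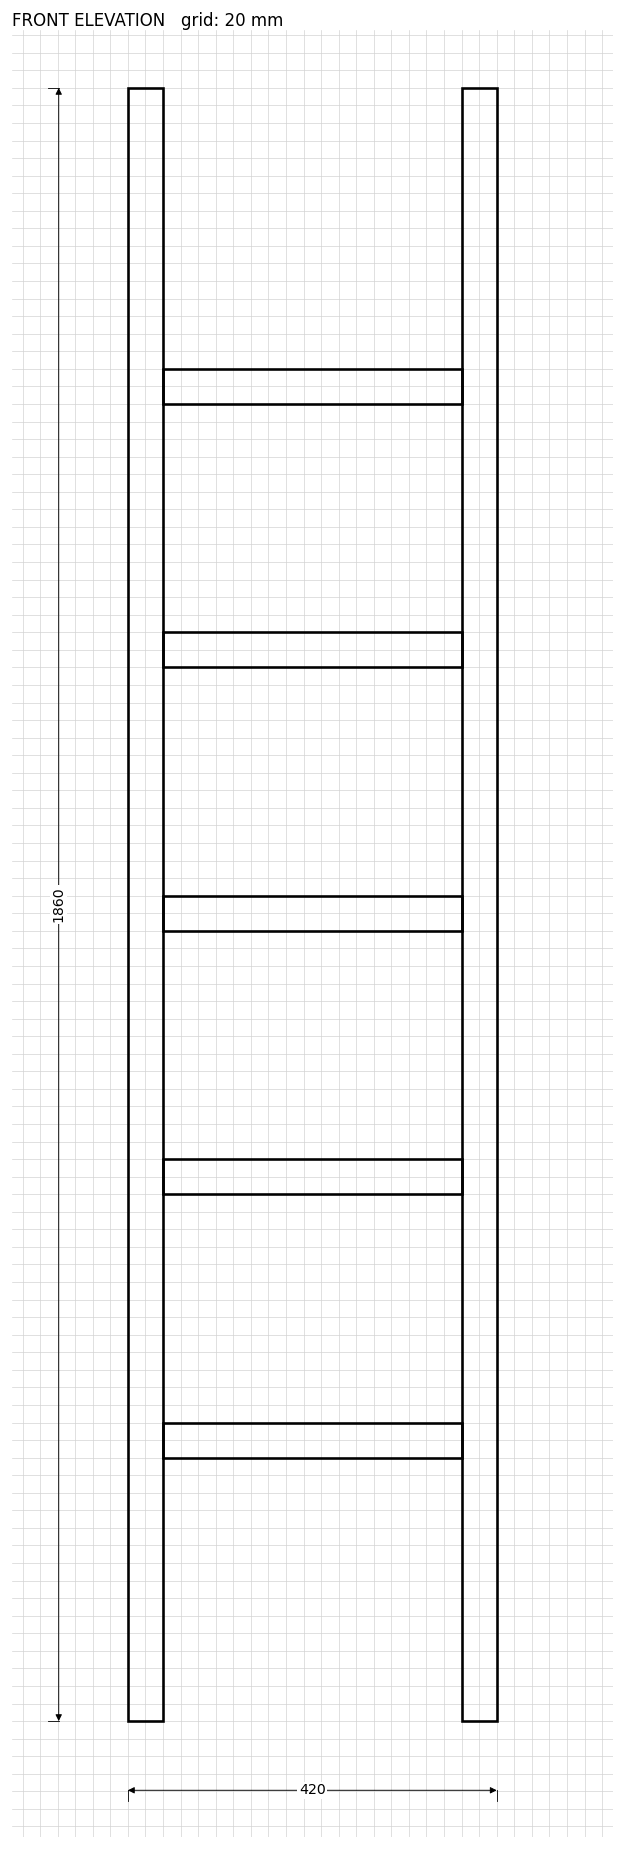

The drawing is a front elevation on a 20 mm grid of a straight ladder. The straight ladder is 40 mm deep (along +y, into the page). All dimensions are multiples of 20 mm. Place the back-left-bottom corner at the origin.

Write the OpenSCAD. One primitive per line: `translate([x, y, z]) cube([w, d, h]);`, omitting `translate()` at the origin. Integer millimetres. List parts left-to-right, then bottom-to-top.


cube([40, 40, 1860]);
translate([40, 0, 300]) cube([340, 40, 40]);
translate([40, 0, 600]) cube([340, 40, 40]);
translate([40, 0, 900]) cube([340, 40, 40]);
translate([40, 0, 1200]) cube([340, 40, 40]);
translate([40, 0, 1500]) cube([340, 40, 40]);
translate([380, 0, 0]) cube([40, 40, 1860]);
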